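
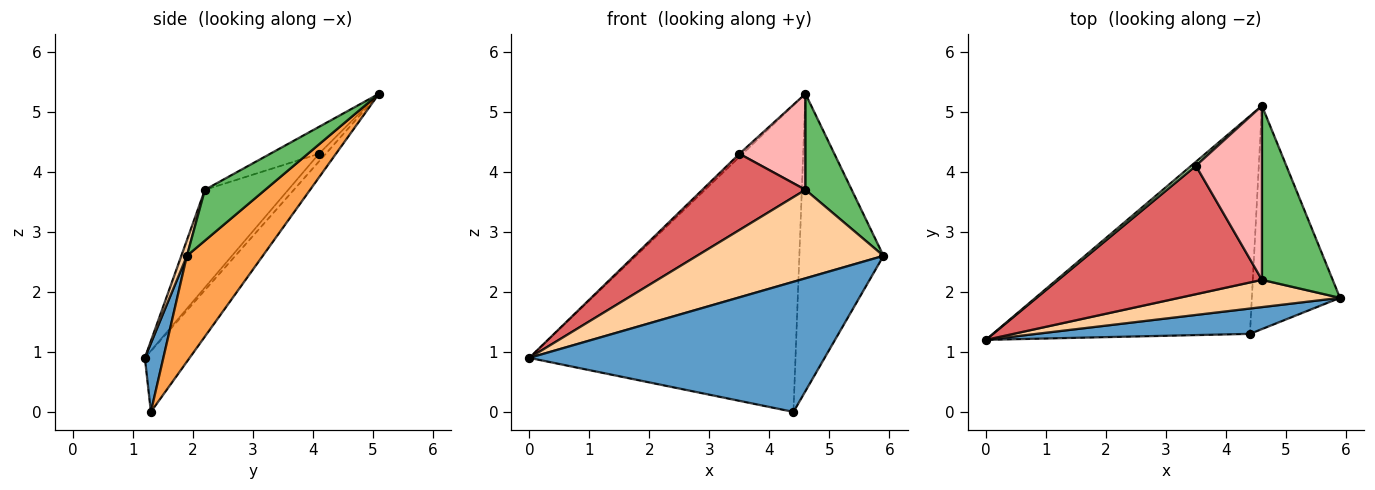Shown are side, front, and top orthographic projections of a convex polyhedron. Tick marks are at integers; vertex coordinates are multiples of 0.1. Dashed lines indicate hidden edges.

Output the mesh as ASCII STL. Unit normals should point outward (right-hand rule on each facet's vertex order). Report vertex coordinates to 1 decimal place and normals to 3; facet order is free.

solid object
 facet normal 0.061 -0.980 0.191
  outer loop
   vertex 4.4 1.3 0.0
   vertex 5.9 1.9 2.6
   vertex 0.0 1.2 0.9
  endloop
 endfacet
 facet normal -0.136 0.808 -0.574
  outer loop
   vertex 4.4 1.3 0.0
   vertex 0.0 1.2 0.9
   vertex 4.6 5.1 5.3
  endloop
 endfacet
 facet normal 0.585 0.649 -0.487
  outer loop
   vertex 4.4 1.3 0.0
   vertex 4.6 5.1 5.3
   vertex 5.9 1.9 2.6
  endloop
 endfacet
 facet normal 0.029 -0.955 0.294
  outer loop
   vertex 4.6 2.2 3.7
   vertex 0.0 1.2 0.9
   vertex 5.9 1.9 2.6
  endloop
 endfacet
 facet normal 0.533 -0.409 0.741
  outer loop
   vertex 4.6 2.2 3.7
   vertex 5.9 1.9 2.6
   vertex 4.6 5.1 5.3
  endloop
 endfacet
 facet normal -0.787 0.378 0.488
  outer loop
   vertex 3.5 4.1 4.3
   vertex 4.6 5.1 5.3
   vertex 0.0 1.2 0.9
  endloop
 endfacet
 facet normal -0.381 -0.472 0.795
  outer loop
   vertex 3.5 4.1 4.3
   vertex 0.0 1.2 0.9
   vertex 4.6 2.2 3.7
  endloop
 endfacet
 facet normal -0.336 -0.455 0.825
  outer loop
   vertex 3.5 4.1 4.3
   vertex 4.6 2.2 3.7
   vertex 4.6 5.1 5.3
  endloop
 endfacet
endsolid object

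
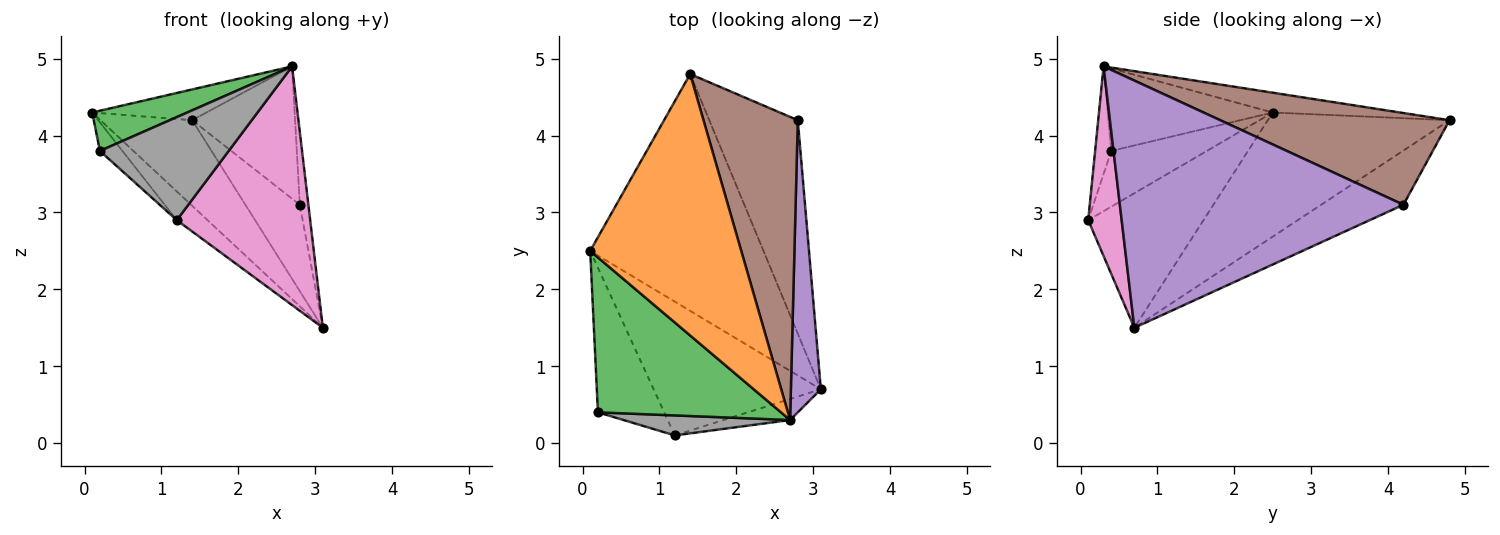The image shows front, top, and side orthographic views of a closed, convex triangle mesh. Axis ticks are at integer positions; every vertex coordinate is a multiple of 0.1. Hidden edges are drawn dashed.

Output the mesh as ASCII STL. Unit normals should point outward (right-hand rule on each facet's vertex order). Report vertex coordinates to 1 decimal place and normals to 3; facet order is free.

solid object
 facet normal -0.559 0.282 -0.780
  outer loop
   vertex 1.4 4.8 4.2
   vertex 3.1 0.7 1.5
   vertex 0.1 2.5 4.3
  endloop
 endfacet
 facet normal -0.129 0.116 0.985
  outer loop
   vertex 2.7 0.3 4.9
   vertex 1.4 4.8 4.2
   vertex 0.1 2.5 4.3
  endloop
 endfacet
 facet normal -0.400 -0.230 0.887
  outer loop
   vertex 0.2 0.4 3.8
   vertex 2.7 0.3 4.9
   vertex 0.1 2.5 4.3
  endloop
 endfacet
 facet normal -0.494 0.326 -0.806
  outer loop
   vertex 2.8 4.2 3.1
   vertex 3.1 0.7 1.5
   vertex 1.4 4.8 4.2
  endloop
 endfacet
 facet normal 0.992 0.030 0.120
  outer loop
   vertex 2.8 4.2 3.1
   vertex 2.7 0.3 4.9
   vertex 3.1 0.7 1.5
  endloop
 endfacet
 facet normal 0.665 0.299 0.684
  outer loop
   vertex 2.8 4.2 3.1
   vertex 1.4 4.8 4.2
   vertex 2.7 0.3 4.9
  endloop
 endfacet
 facet normal 0.242 -0.966 -0.085
  outer loop
   vertex 1.2 0.1 2.9
   vertex 3.1 0.7 1.5
   vertex 2.7 0.3 4.9
  endloop
 endfacet
 facet normal -0.122 -0.974 0.189
  outer loop
   vertex 1.2 0.1 2.9
   vertex 2.7 0.3 4.9
   vertex 0.2 0.4 3.8
  endloop
 endfacet
 facet normal -0.618 0.165 -0.768
  outer loop
   vertex 1.2 0.1 2.9
   vertex 0.1 2.5 4.3
   vertex 3.1 0.7 1.5
  endloop
 endfacet
 facet normal -0.636 0.150 -0.757
  outer loop
   vertex 1.2 0.1 2.9
   vertex 0.2 0.4 3.8
   vertex 0.1 2.5 4.3
  endloop
 endfacet
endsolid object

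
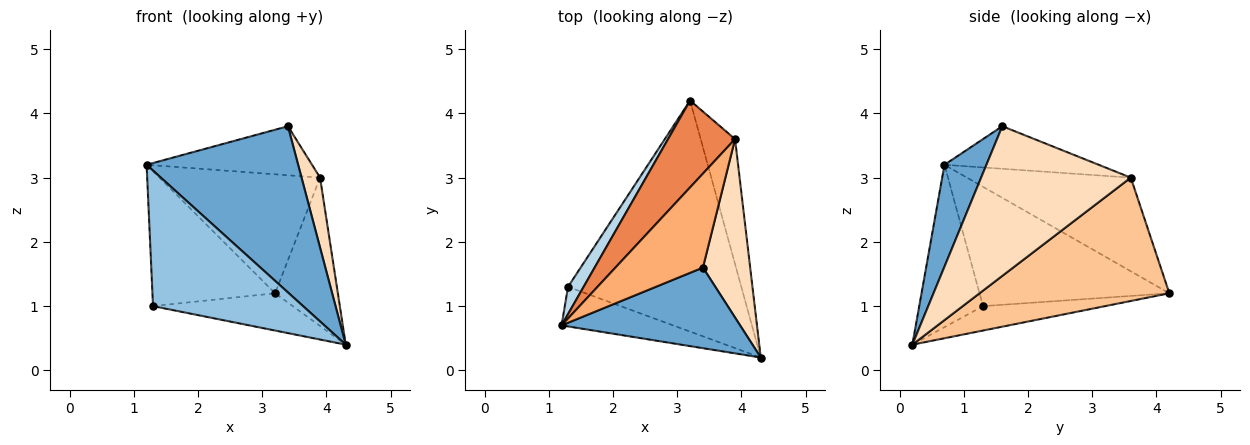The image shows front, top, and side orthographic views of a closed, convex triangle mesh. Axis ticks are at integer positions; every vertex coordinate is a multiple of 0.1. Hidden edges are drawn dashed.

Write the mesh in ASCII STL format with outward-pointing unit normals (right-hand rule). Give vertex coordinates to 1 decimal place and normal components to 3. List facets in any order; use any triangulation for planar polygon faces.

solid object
 facet normal 0.242 -0.873 0.423
  outer loop
   vertex 3.4 1.6 3.8
   vertex 1.2 0.7 3.2
   vertex 4.3 0.2 0.4
  endloop
 endfacet
 facet normal -0.378 -0.889 -0.260
  outer loop
   vertex 1.3 1.3 1.0
   vertex 4.3 0.2 0.4
   vertex 1.2 0.7 3.2
  endloop
 endfacet
 facet normal -0.835 0.539 0.109
  outer loop
   vertex 1.3 1.3 1.0
   vertex 1.2 0.7 3.2
   vertex 3.2 4.2 1.2
  endloop
 endfacet
 facet normal -0.138 0.158 -0.978
  outer loop
   vertex 1.3 1.3 1.0
   vertex 3.2 4.2 1.2
   vertex 4.3 0.2 0.4
  endloop
 endfacet
 facet normal -0.636 0.623 0.455
  outer loop
   vertex 3.9 3.6 3.0
   vertex 3.2 4.2 1.2
   vertex 1.2 0.7 3.2
  endloop
 endfacet
 facet normal -0.396 0.425 0.814
  outer loop
   vertex 3.9 3.6 3.0
   vertex 1.2 0.7 3.2
   vertex 3.4 1.6 3.8
  endloop
 endfacet
 facet normal 0.918 0.304 -0.256
  outer loop
   vertex 3.9 3.6 3.0
   vertex 4.3 0.2 0.4
   vertex 3.2 4.2 1.2
  endloop
 endfacet
 facet normal 0.947 -0.117 0.299
  outer loop
   vertex 3.9 3.6 3.0
   vertex 3.4 1.6 3.8
   vertex 4.3 0.2 0.4
  endloop
 endfacet
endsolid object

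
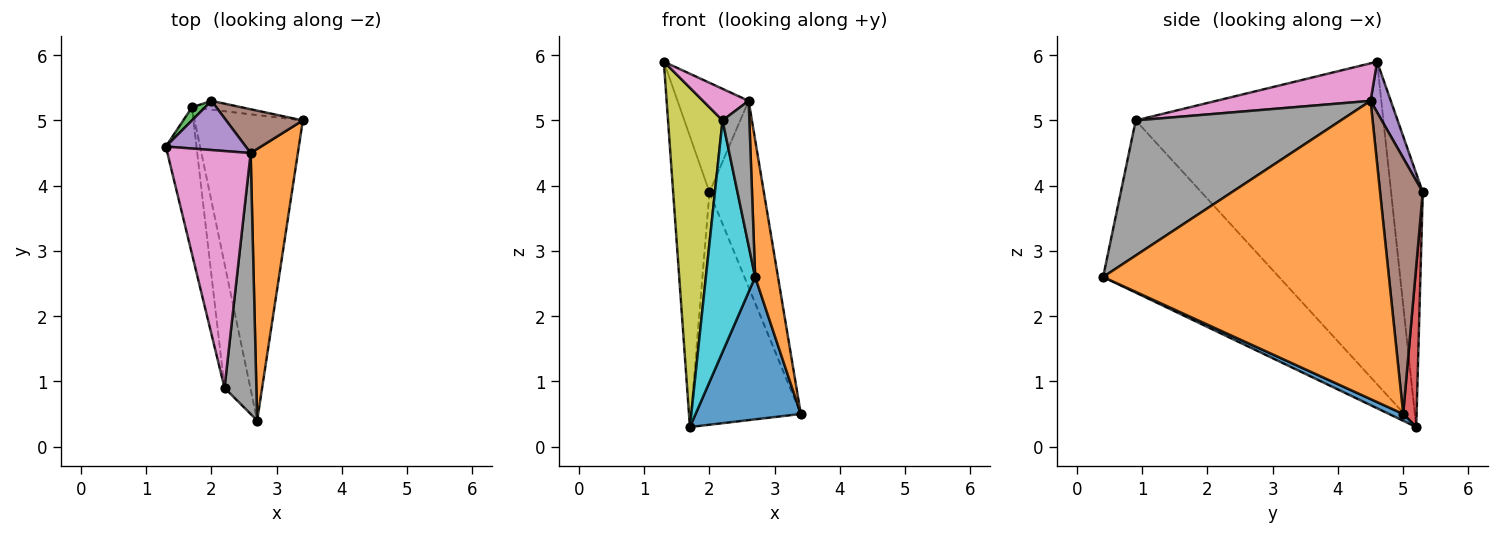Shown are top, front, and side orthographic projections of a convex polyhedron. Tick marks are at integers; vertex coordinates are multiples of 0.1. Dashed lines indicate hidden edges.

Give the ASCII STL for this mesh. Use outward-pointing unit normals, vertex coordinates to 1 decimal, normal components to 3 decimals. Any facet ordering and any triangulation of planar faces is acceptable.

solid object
 facet normal 0.057 -0.422 -0.905
  outer loop
   vertex 1.7 5.2 0.3
   vertex 3.4 5.0 0.5
   vertex 2.7 0.4 2.6
  endloop
 endfacet
 facet normal 0.985 -0.079 0.156
  outer loop
   vertex 2.6 4.5 5.3
   vertex 2.7 0.4 2.6
   vertex 3.4 5.0 0.5
  endloop
 endfacet
 facet normal -0.657 0.753 0.034
  outer loop
   vertex 2.0 5.3 3.9
   vertex 1.7 5.2 0.3
   vertex 1.3 4.6 5.9
  endloop
 endfacet
 facet normal 0.121 0.992 -0.038
  outer loop
   vertex 2.0 5.3 3.9
   vertex 3.4 5.0 0.5
   vertex 1.7 5.2 0.3
  endloop
 endfacet
 facet normal 0.251 0.883 0.397
  outer loop
   vertex 2.0 5.3 3.9
   vertex 1.3 4.6 5.9
   vertex 2.6 4.5 5.3
  endloop
 endfacet
 facet normal 0.607 0.773 0.182
  outer loop
   vertex 2.0 5.3 3.9
   vertex 2.6 4.5 5.3
   vertex 3.4 5.0 0.5
  endloop
 endfacet
 facet normal 0.408 -0.121 0.905
  outer loop
   vertex 2.2 0.9 5.0
   vertex 2.6 4.5 5.3
   vertex 1.3 4.6 5.9
  endloop
 endfacet
 facet normal 0.966 -0.126 0.227
  outer loop
   vertex 2.2 0.9 5.0
   vertex 2.7 0.4 2.6
   vertex 2.6 4.5 5.3
  endloop
 endfacet
 facet normal -0.972 -0.214 -0.092
  outer loop
   vertex 2.2 0.9 5.0
   vertex 1.3 4.6 5.9
   vertex 1.7 5.2 0.3
  endloop
 endfacet
 facet normal -0.953 -0.267 -0.143
  outer loop
   vertex 2.2 0.9 5.0
   vertex 1.7 5.2 0.3
   vertex 2.7 0.4 2.6
  endloop
 endfacet
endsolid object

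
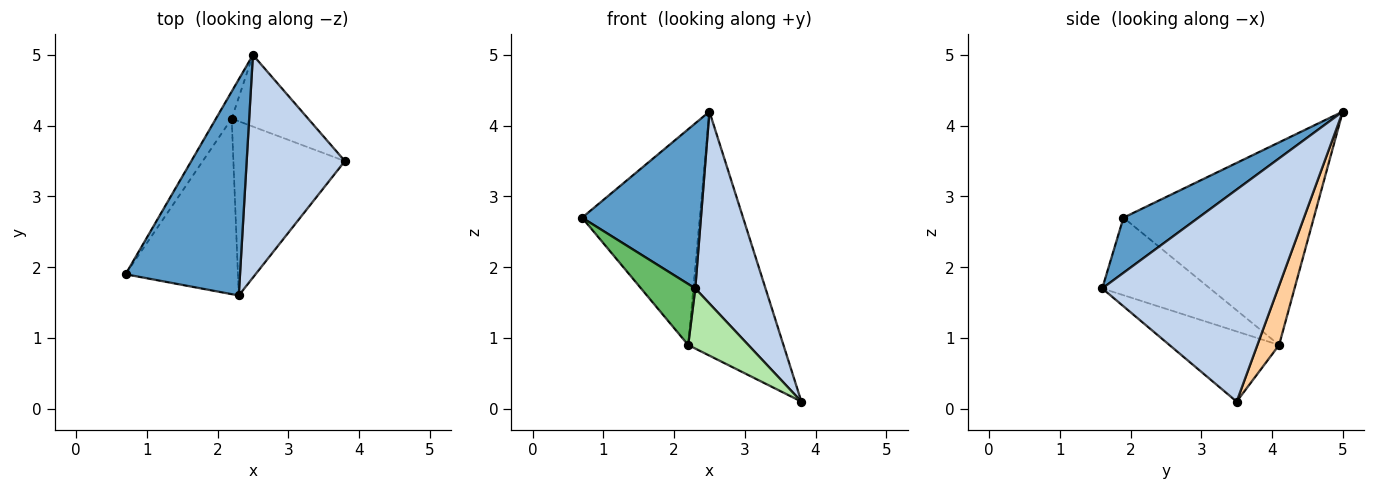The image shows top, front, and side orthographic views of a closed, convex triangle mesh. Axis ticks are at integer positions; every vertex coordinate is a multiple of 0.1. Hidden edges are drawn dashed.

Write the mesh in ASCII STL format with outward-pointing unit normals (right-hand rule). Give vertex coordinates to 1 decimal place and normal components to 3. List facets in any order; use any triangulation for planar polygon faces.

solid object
 facet normal 0.358 -0.567 0.742
  outer loop
   vertex 2.3 1.6 1.7
   vertex 2.5 5.0 4.2
   vertex 0.7 1.9 2.7
  endloop
 endfacet
 facet normal 0.853 -0.341 0.395
  outer loop
   vertex 2.3 1.6 1.7
   vertex 3.8 3.5 0.1
   vertex 2.5 5.0 4.2
  endloop
 endfacet
 facet normal -0.849 0.525 -0.066
  outer loop
   vertex 2.2 4.1 0.9
   vertex 0.7 1.9 2.7
   vertex 2.5 5.0 4.2
  endloop
 endfacet
 facet normal 0.214 0.937 -0.275
  outer loop
   vertex 2.2 4.1 0.9
   vertex 2.5 5.0 4.2
   vertex 3.8 3.5 0.1
  endloop
 endfacet
 facet normal -0.546 -0.275 -0.791
  outer loop
   vertex 2.2 4.1 0.9
   vertex 2.3 1.6 1.7
   vertex 0.7 1.9 2.7
  endloop
 endfacet
 facet normal -0.511 -0.280 -0.812
  outer loop
   vertex 2.2 4.1 0.9
   vertex 3.8 3.5 0.1
   vertex 2.3 1.6 1.7
  endloop
 endfacet
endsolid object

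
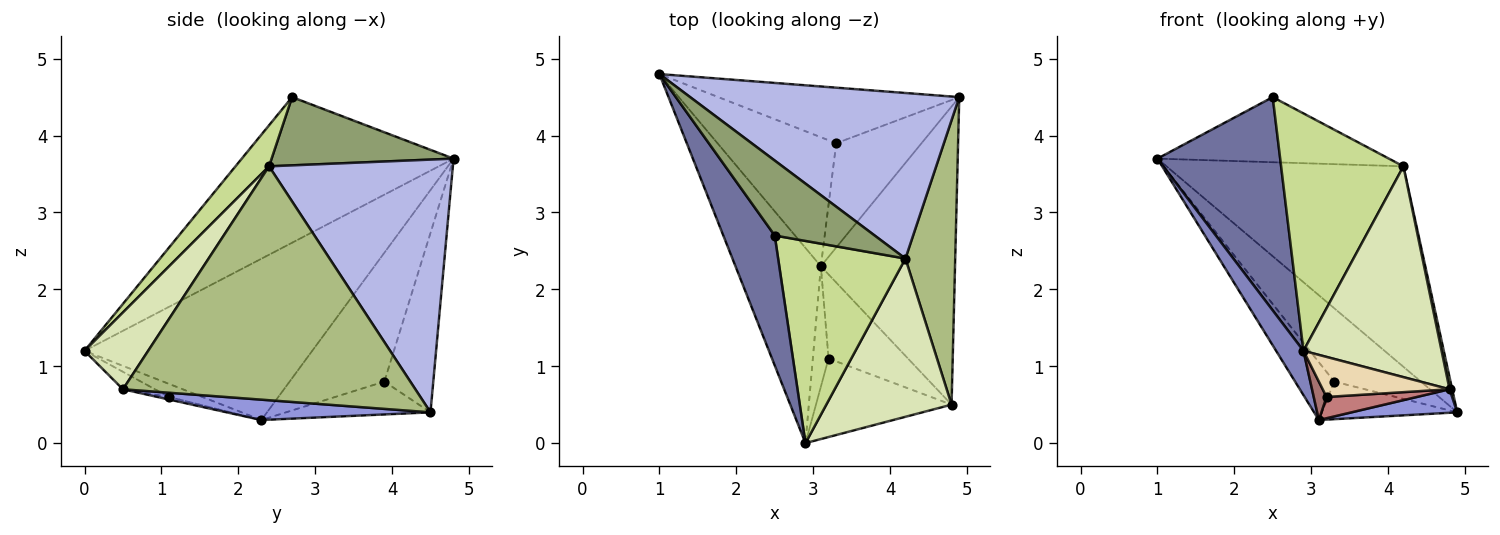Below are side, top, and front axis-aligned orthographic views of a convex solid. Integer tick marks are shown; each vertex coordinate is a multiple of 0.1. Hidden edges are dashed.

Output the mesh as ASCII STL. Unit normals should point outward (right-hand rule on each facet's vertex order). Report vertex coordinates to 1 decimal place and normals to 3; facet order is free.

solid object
 facet normal -0.827 -0.480 0.292
  outer loop
   vertex 2.5 2.7 4.5
   vertex 1.0 4.8 3.7
   vertex 2.9 0.0 1.2
  endloop
 endfacet
 facet normal -0.879 -0.106 -0.465
  outer loop
   vertex 3.1 2.3 0.3
   vertex 2.9 0.0 1.2
   vertex 1.0 4.8 3.7
  endloop
 endfacet
 facet normal 0.150 -0.078 -0.986
  outer loop
   vertex 3.1 2.3 0.3
   vertex 4.9 4.5 0.4
   vertex 4.8 0.5 0.7
  endloop
 endfacet
 facet normal 0.513 0.662 0.547
  outer loop
   vertex 4.2 2.4 3.6
   vertex 4.9 4.5 0.4
   vertex 1.0 4.8 3.7
  endloop
 endfacet
 facet normal 0.458 0.583 0.671
  outer loop
   vertex 4.2 2.4 3.6
   vertex 1.0 4.8 3.7
   vertex 2.5 2.7 4.5
  endloop
 endfacet
 facet normal 0.978 -0.009 0.208
  outer loop
   vertex 4.2 2.4 3.6
   vertex 4.8 0.5 0.7
   vertex 4.9 4.5 0.4
  endloop
 endfacet
 facet normal 0.204 -0.745 0.635
  outer loop
   vertex 4.2 2.4 3.6
   vertex 2.5 2.7 4.5
   vertex 2.9 0.0 1.2
  endloop
 endfacet
 facet normal 0.346 -0.750 0.563
  outer loop
   vertex 4.2 2.4 3.6
   vertex 2.9 0.0 1.2
   vertex 4.8 0.5 0.7
  endloop
 endfacet
 facet normal -0.410 0.727 -0.551
  outer loop
   vertex 3.3 3.9 0.8
   vertex 1.0 4.8 3.7
   vertex 4.9 4.5 0.4
  endloop
 endfacet
 facet normal -0.704 0.291 -0.648
  outer loop
   vertex 3.3 3.9 0.8
   vertex 3.1 2.3 0.3
   vertex 1.0 4.8 3.7
  endloop
 endfacet
 facet normal -0.341 0.319 -0.884
  outer loop
   vertex 3.3 3.9 0.8
   vertex 4.9 4.5 0.4
   vertex 3.1 2.3 0.3
  endloop
 endfacet
 facet normal -0.114 -0.452 -0.885
  outer loop
   vertex 3.2 1.1 0.6
   vertex 4.8 0.5 0.7
   vertex 2.9 0.0 1.2
  endloop
 endfacet
 facet normal -0.620 -0.239 -0.747
  outer loop
   vertex 3.2 1.1 0.6
   vertex 2.9 0.0 1.2
   vertex 3.1 2.3 0.3
  endloop
 endfacet
 facet normal -0.031 -0.245 -0.969
  outer loop
   vertex 3.2 1.1 0.6
   vertex 3.1 2.3 0.3
   vertex 4.8 0.5 0.7
  endloop
 endfacet
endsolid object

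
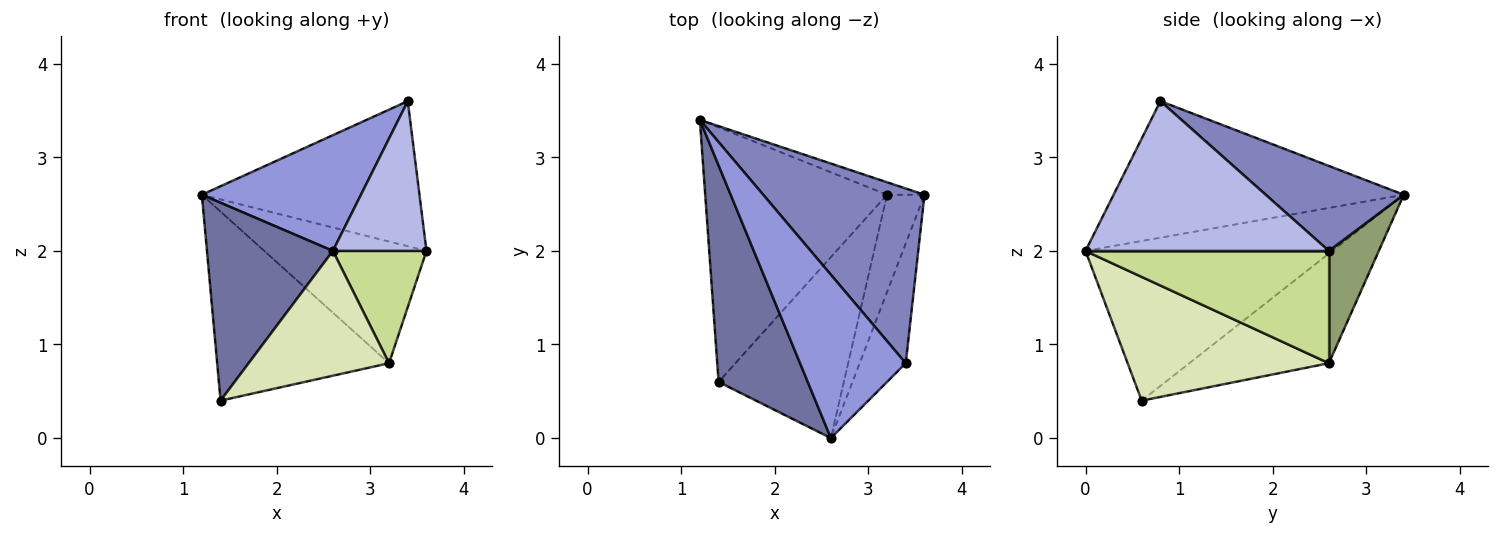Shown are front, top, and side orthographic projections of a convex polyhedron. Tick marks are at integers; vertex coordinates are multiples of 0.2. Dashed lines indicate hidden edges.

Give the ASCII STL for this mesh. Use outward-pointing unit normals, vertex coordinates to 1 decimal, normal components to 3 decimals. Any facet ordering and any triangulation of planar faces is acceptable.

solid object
 facet normal -0.797 -0.407 0.445
  outer loop
   vertex 1.4 0.6 0.4
   vertex 2.6 0.0 2.0
   vertex 1.2 3.4 2.6
  endloop
 endfacet
 facet normal 0.376 0.592 0.713
  outer loop
   vertex 3.4 0.8 3.6
   vertex 3.6 2.6 2.0
   vertex 1.2 3.4 2.6
  endloop
 endfacet
 facet normal -0.725 -0.398 0.562
  outer loop
   vertex 3.4 0.8 3.6
   vertex 1.2 3.4 2.6
   vertex 2.6 0.0 2.0
  endloop
 endfacet
 facet normal 0.897 -0.345 -0.276
  outer loop
   vertex 3.4 0.8 3.6
   vertex 2.6 0.0 2.0
   vertex 3.6 2.6 2.0
  endloop
 endfacet
 facet normal 0.293 0.951 -0.098
  outer loop
   vertex 3.2 2.6 0.8
   vertex 1.2 3.4 2.6
   vertex 3.6 2.6 2.0
  endloop
 endfacet
 facet normal -0.436 0.537 -0.723
  outer loop
   vertex 3.2 2.6 0.8
   vertex 1.4 0.6 0.4
   vertex 1.2 3.4 2.6
  endloop
 endfacet
 facet normal 0.891 -0.343 -0.297
  outer loop
   vertex 3.2 2.6 0.8
   vertex 3.6 2.6 2.0
   vertex 2.6 0.0 2.0
  endloop
 endfacet
 facet normal 0.631 -0.440 -0.639
  outer loop
   vertex 3.2 2.6 0.8
   vertex 2.6 0.0 2.0
   vertex 1.4 0.6 0.4
  endloop
 endfacet
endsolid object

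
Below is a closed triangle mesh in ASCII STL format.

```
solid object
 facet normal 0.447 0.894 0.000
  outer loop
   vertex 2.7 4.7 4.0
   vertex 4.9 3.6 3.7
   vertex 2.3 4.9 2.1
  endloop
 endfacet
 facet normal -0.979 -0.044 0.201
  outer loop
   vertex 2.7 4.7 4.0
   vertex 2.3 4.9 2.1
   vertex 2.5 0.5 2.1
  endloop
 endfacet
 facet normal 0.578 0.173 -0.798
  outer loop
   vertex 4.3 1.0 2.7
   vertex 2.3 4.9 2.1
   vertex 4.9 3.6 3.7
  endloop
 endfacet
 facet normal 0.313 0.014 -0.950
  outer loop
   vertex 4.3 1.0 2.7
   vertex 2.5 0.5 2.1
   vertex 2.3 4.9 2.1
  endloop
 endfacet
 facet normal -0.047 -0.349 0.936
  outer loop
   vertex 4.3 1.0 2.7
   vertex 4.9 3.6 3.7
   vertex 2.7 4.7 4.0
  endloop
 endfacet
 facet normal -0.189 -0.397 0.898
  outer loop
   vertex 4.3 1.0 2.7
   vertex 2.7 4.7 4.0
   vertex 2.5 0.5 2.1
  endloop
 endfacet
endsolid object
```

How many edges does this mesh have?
9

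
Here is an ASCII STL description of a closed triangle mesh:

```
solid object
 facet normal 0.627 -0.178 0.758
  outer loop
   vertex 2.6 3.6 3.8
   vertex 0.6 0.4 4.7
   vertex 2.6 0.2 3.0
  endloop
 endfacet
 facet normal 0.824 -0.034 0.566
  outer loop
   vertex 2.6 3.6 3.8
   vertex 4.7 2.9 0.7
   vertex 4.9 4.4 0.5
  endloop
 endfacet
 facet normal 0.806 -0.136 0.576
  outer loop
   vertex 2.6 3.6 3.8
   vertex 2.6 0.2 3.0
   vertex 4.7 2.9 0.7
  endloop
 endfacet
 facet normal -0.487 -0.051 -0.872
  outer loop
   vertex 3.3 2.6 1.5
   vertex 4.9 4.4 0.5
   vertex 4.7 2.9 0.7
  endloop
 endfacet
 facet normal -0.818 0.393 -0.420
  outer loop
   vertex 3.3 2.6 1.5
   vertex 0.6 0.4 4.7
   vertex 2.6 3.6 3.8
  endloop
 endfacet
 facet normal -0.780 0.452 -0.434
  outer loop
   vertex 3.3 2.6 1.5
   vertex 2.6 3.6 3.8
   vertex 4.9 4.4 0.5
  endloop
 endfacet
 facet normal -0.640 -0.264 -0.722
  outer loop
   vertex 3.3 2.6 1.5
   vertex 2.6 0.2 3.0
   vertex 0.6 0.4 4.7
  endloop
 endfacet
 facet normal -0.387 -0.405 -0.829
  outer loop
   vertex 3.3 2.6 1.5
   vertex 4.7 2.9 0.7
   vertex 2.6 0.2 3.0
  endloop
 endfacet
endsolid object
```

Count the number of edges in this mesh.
12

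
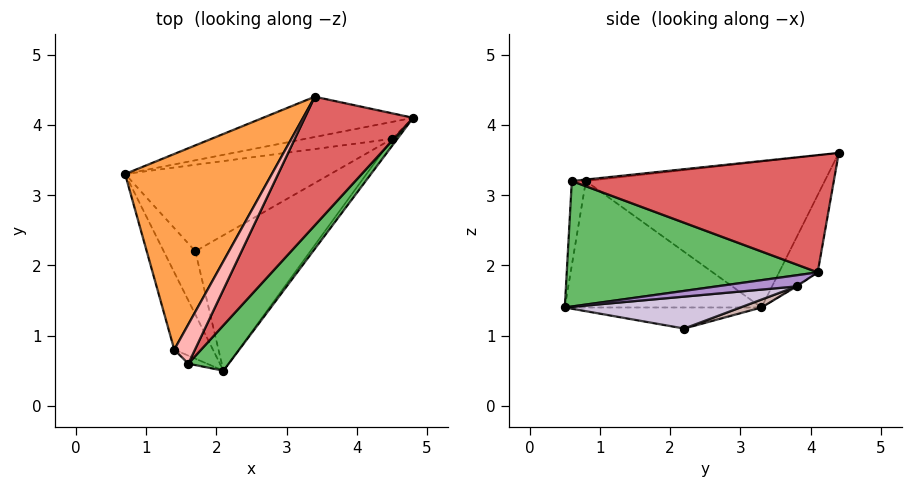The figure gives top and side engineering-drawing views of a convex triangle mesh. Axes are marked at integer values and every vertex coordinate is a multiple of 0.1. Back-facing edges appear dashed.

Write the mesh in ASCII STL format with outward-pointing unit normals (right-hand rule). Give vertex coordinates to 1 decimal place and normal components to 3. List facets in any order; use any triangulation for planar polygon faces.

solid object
 facet normal -0.149 0.945 -0.290
  outer loop
   vertex 3.4 4.4 3.6
   vertex 4.8 4.1 1.9
   vertex 0.7 3.3 1.4
  endloop
 endfacet
 facet normal -0.863 -0.431 -0.264
  outer loop
   vertex 1.4 0.8 3.2
   vertex 0.7 3.3 1.4
   vertex 2.1 0.5 1.4
  endloop
 endfacet
 facet normal -0.673 0.299 0.677
  outer loop
   vertex 1.4 0.8 3.2
   vertex 3.4 4.4 3.6
   vertex 0.7 3.3 1.4
  endloop
 endfacet
 facet normal -0.535 -0.267 -0.802
  outer loop
   vertex 1.7 2.2 1.1
   vertex 2.1 0.5 1.4
   vertex 0.7 3.3 1.4
  endloop
 endfacet
 facet normal 0.759 -0.603 0.244
  outer loop
   vertex 1.6 0.6 3.2
   vertex 2.1 0.5 1.4
   vertex 4.8 4.1 1.9
  endloop
 endfacet
 facet normal -0.699 -0.699 -0.155
  outer loop
   vertex 1.6 0.6 3.2
   vertex 1.4 0.8 3.2
   vertex 2.1 0.5 1.4
  endloop
 endfacet
 facet normal 0.677 -0.387 0.626
  outer loop
   vertex 1.6 0.6 3.2
   vertex 4.8 4.1 1.9
   vertex 3.4 4.4 3.6
  endloop
 endfacet
 facet normal -0.071 -0.071 0.995
  outer loop
   vertex 1.6 0.6 3.2
   vertex 3.4 4.4 3.6
   vertex 1.4 0.8 3.2
  endloop
 endfacet
 facet normal 0.769 -0.526 -0.364
  outer loop
   vertex 4.5 3.8 1.7
   vertex 4.8 4.1 1.9
   vertex 2.1 0.5 1.4
  endloop
 endfacet
 facet normal 0.266 -0.106 -0.958
  outer loop
   vertex 4.5 3.8 1.7
   vertex 2.1 0.5 1.4
   vertex 1.7 2.2 1.1
  endloop
 endfacet
 facet normal -0.008 0.560 -0.828
  outer loop
   vertex 4.5 3.8 1.7
   vertex 0.7 3.3 1.4
   vertex 4.8 4.1 1.9
  endloop
 endfacet
 facet normal 0.037 0.294 -0.955
  outer loop
   vertex 4.5 3.8 1.7
   vertex 1.7 2.2 1.1
   vertex 0.7 3.3 1.4
  endloop
 endfacet
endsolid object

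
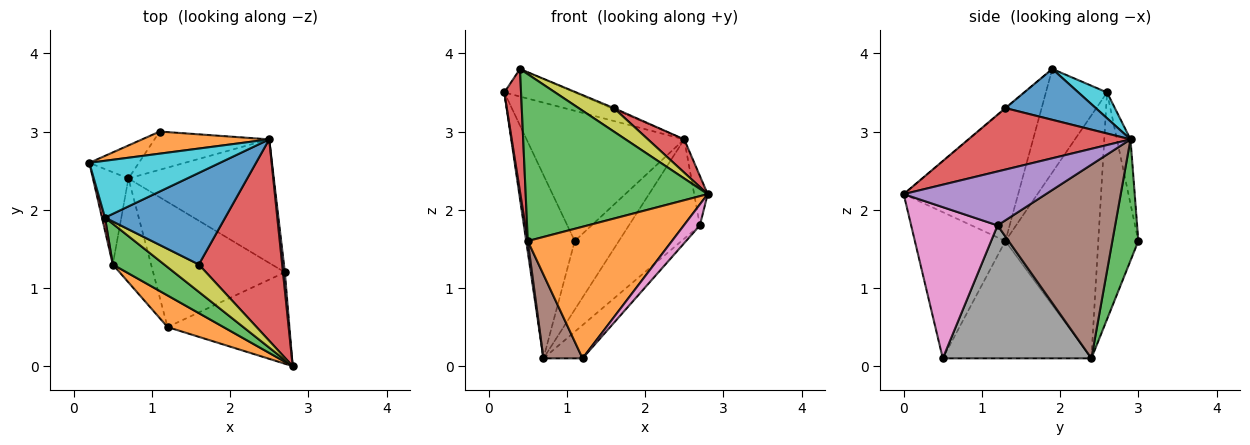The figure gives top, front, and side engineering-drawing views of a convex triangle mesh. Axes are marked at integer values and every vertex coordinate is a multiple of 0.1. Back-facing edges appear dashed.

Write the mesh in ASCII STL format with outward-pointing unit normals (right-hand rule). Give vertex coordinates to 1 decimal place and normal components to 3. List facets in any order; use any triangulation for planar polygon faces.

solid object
 facet normal -0.630 0.764 -0.138
  outer loop
   vertex 0.7 2.4 0.1
   vertex 0.2 2.6 3.5
   vertex 1.1 3.0 1.6
  endloop
 endfacet
 facet normal -0.085 0.982 0.167
  outer loop
   vertex 2.5 2.9 2.9
   vertex 1.1 3.0 1.6
   vertex 0.2 2.6 3.5
  endloop
 endfacet
 facet normal 0.457 0.777 -0.433
  outer loop
   vertex 2.5 2.9 2.9
   vertex 0.7 2.4 0.1
   vertex 1.1 3.0 1.6
  endloop
 endfacet
 facet normal 0.589 -0.132 0.798
  outer loop
   vertex 1.6 1.3 3.3
   vertex 2.8 0.0 2.2
   vertex 2.5 2.9 2.9
  endloop
 endfacet
 facet normal 0.995 0.095 0.035
  outer loop
   vertex 2.7 1.2 1.8
   vertex 2.5 2.9 2.9
   vertex 2.8 0.0 2.2
  endloop
 endfacet
 facet normal 0.720 0.435 -0.541
  outer loop
   vertex 2.7 1.2 1.8
   vertex 0.7 2.4 0.1
   vertex 2.5 2.9 2.9
  endloop
 endfacet
 facet normal 0.771 -0.143 -0.621
  outer loop
   vertex 2.7 1.2 1.8
   vertex 2.8 0.0 2.2
   vertex 1.2 0.5 0.1
  endloop
 endfacet
 facet normal 0.698 0.184 -0.692
  outer loop
   vertex 2.7 1.2 1.8
   vertex 1.2 0.5 0.1
   vertex 0.7 2.4 0.1
  endloop
 endfacet
 facet normal -0.009 -0.651 0.759
  outer loop
   vertex 0.4 1.9 3.8
   vertex 2.8 0.0 2.2
   vertex 1.6 1.3 3.3
  endloop
 endfacet
 facet normal 0.175 0.430 0.886
  outer loop
   vertex 0.4 1.9 3.8
   vertex 2.5 2.9 2.9
   vertex 0.2 2.6 3.5
  endloop
 endfacet
 facet normal 0.389 0.011 0.921
  outer loop
   vertex 0.4 1.9 3.8
   vertex 1.6 1.3 3.3
   vertex 2.5 2.9 2.9
  endloop
 endfacet
 facet normal -0.521 -0.830 0.199
  outer loop
   vertex 0.5 1.3 1.6
   vertex 1.2 0.5 0.1
   vertex 2.8 0.0 2.2
  endloop
 endfacet
 facet normal -0.521 -0.829 0.202
  outer loop
   vertex 0.5 1.3 1.6
   vertex 2.8 0.0 2.2
   vertex 0.4 1.9 3.8
  endloop
 endfacet
 facet normal -0.964 -0.263 0.028
  outer loop
   vertex 0.5 1.3 1.6
   vertex 0.4 1.9 3.8
   vertex 0.2 2.6 3.5
  endloop
 endfacet
 facet normal -0.989 -0.017 -0.144
  outer loop
   vertex 0.5 1.3 1.6
   vertex 0.2 2.6 3.5
   vertex 0.7 2.4 0.1
  endloop
 endfacet
 facet normal -0.922 -0.243 -0.301
  outer loop
   vertex 0.5 1.3 1.6
   vertex 0.7 2.4 0.1
   vertex 1.2 0.5 0.1
  endloop
 endfacet
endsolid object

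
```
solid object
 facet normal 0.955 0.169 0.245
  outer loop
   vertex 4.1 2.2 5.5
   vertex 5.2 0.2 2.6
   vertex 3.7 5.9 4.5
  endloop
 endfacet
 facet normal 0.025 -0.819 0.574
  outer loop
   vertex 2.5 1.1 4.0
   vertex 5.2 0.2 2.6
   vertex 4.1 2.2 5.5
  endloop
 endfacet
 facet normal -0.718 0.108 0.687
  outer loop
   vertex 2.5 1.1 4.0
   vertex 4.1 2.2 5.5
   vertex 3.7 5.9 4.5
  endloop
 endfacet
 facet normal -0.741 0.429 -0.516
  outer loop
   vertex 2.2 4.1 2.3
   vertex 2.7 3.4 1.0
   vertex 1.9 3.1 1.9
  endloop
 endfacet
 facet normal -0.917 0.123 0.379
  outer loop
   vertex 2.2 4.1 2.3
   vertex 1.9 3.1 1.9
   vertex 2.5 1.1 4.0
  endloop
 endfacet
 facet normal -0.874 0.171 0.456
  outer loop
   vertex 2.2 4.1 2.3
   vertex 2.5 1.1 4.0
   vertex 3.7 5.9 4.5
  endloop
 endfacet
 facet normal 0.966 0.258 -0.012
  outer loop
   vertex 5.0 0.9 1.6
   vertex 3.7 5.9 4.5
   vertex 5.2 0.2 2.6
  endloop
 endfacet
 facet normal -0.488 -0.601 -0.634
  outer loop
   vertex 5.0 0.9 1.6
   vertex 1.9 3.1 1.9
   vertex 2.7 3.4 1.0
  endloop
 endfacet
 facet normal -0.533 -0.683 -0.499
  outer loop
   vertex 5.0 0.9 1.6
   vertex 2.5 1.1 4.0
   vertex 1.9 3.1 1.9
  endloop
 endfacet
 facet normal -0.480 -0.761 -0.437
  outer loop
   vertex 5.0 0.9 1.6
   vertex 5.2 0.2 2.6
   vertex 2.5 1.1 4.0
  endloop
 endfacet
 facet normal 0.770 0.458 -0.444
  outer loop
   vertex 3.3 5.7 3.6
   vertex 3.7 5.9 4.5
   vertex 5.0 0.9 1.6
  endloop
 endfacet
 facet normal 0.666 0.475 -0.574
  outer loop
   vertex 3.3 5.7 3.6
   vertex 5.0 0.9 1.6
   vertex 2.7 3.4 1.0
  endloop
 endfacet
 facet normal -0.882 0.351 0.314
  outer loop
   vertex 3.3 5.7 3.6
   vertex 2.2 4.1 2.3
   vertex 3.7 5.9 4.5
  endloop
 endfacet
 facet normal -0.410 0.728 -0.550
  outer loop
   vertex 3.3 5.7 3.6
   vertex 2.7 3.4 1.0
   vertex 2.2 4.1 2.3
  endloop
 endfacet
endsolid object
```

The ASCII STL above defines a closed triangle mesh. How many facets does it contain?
14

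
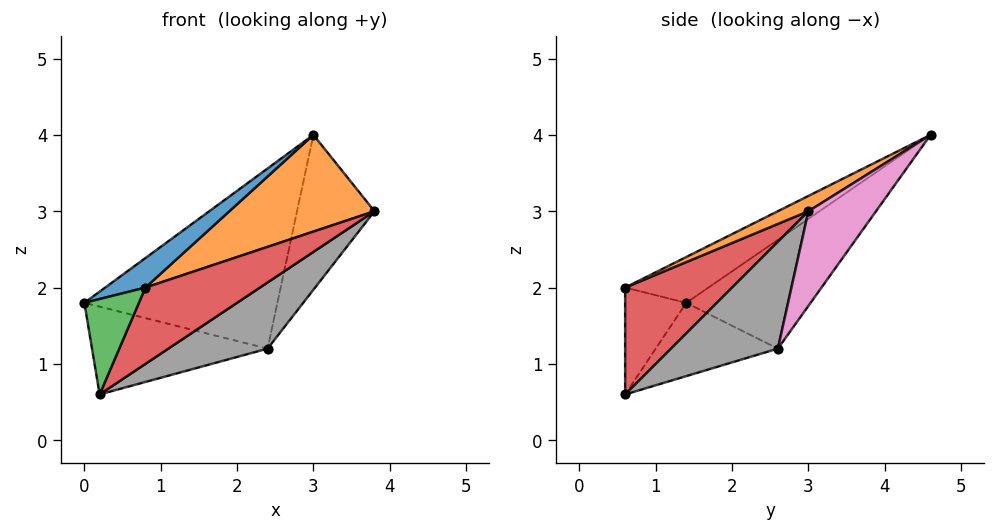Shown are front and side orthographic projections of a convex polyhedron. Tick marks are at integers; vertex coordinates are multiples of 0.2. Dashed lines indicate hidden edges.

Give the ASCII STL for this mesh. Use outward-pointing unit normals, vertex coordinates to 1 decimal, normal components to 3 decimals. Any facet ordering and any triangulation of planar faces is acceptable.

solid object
 facet normal -0.426 -0.206 0.881
  outer loop
   vertex 0.8 0.6 2.0
   vertex 3.0 4.6 4.0
   vertex 0.0 1.4 1.8
  endloop
 endfacet
 facet normal 0.103 -0.490 0.866
  outer loop
   vertex 0.8 0.6 2.0
   vertex 3.8 3.0 3.0
   vertex 3.0 4.6 4.0
  endloop
 endfacet
 facet normal -0.711 -0.634 0.305
  outer loop
   vertex 0.8 0.6 2.0
   vertex 0.0 1.4 1.8
   vertex 0.2 0.6 0.6
  endloop
 endfacet
 facet normal 0.655 -0.702 -0.281
  outer loop
   vertex 0.8 0.6 2.0
   vertex 0.2 0.6 0.6
   vertex 3.8 3.0 3.0
  endloop
 endfacet
 facet normal -0.487 0.757 -0.436
  outer loop
   vertex 2.4 2.6 1.2
   vertex 0.0 1.4 1.8
   vertex 3.0 4.6 4.0
  endloop
 endfacet
 facet normal -0.480 0.691 -0.541
  outer loop
   vertex 2.4 2.6 1.2
   vertex 0.2 0.6 0.6
   vertex 0.0 1.4 1.8
  endloop
 endfacet
 facet normal 0.544 0.623 -0.562
  outer loop
   vertex 2.4 2.6 1.2
   vertex 3.0 4.6 4.0
   vertex 3.8 3.0 3.0
  endloop
 endfacet
 facet normal 0.676 -0.628 -0.386
  outer loop
   vertex 2.4 2.6 1.2
   vertex 3.8 3.0 3.0
   vertex 0.2 0.6 0.6
  endloop
 endfacet
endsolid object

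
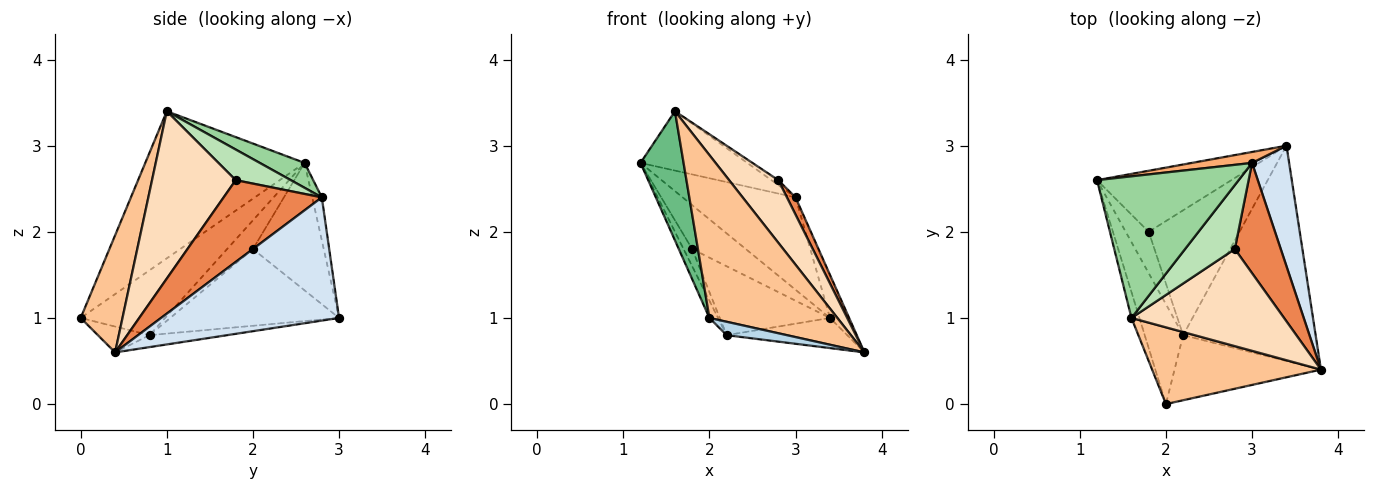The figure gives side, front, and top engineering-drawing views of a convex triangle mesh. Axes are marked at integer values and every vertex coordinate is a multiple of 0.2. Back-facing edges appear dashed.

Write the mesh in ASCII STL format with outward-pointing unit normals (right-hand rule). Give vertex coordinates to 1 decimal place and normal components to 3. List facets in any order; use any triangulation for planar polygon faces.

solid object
 facet normal -0.857 0.087 -0.507
  outer loop
   vertex 2.2 0.8 0.8
   vertex 2.0 0.0 1.0
   vertex 1.2 2.6 2.8
  endloop
 endfacet
 facet normal -0.089 0.138 -0.986
  outer loop
   vertex 2.2 0.8 0.8
   vertex 3.4 3.0 1.0
   vertex 3.8 0.4 0.6
  endloop
 endfacet
 facet normal -0.170 -0.199 -0.965
  outer loop
   vertex 2.2 0.8 0.8
   vertex 3.8 0.4 0.6
   vertex 2.0 0.0 1.0
  endloop
 endfacet
 facet normal 0.953 0.102 0.287
  outer loop
   vertex 3.0 2.8 2.4
   vertex 3.8 0.4 0.6
   vertex 3.4 3.0 1.0
  endloop
 endfacet
 facet normal 0.869 -0.076 0.488
  outer loop
   vertex 3.0 2.8 2.4
   vertex 2.8 1.8 2.6
   vertex 3.8 0.4 0.6
  endloop
 endfacet
 facet normal -0.084 0.990 0.117
  outer loop
   vertex 3.0 2.8 2.4
   vertex 3.4 3.0 1.0
   vertex 1.2 2.6 2.8
  endloop
 endfacet
 facet normal 0.284 -0.867 0.409
  outer loop
   vertex 1.6 1.0 3.4
   vertex 2.0 0.0 1.0
   vertex 3.8 0.4 0.6
  endloop
 endfacet
 facet normal 0.678 -0.399 0.618
  outer loop
   vertex 1.6 1.0 3.4
   vertex 3.8 0.4 0.6
   vertex 2.8 1.8 2.6
  endloop
 endfacet
 facet normal -0.964 -0.261 -0.052
  outer loop
   vertex 1.6 1.0 3.4
   vertex 1.2 2.6 2.8
   vertex 2.0 0.0 1.0
  endloop
 endfacet
 facet normal 0.160 0.381 0.910
  outer loop
   vertex 1.6 1.0 3.4
   vertex 3.0 2.8 2.4
   vertex 1.2 2.6 2.8
  endloop
 endfacet
 facet normal 0.523 0.065 0.850
  outer loop
   vertex 1.6 1.0 3.4
   vertex 2.8 1.8 2.6
   vertex 3.0 2.8 2.4
  endloop
 endfacet
 facet normal -0.610 0.462 -0.643
  outer loop
   vertex 1.8 2.0 1.8
   vertex 1.2 2.6 2.8
   vertex 3.4 3.0 1.0
  endloop
 endfacet
 facet normal -0.756 0.252 -0.605
  outer loop
   vertex 1.8 2.0 1.8
   vertex 2.2 0.8 0.8
   vertex 1.2 2.6 2.8
  endloop
 endfacet
 facet normal -0.595 0.388 -0.704
  outer loop
   vertex 1.8 2.0 1.8
   vertex 3.4 3.0 1.0
   vertex 2.2 0.8 0.8
  endloop
 endfacet
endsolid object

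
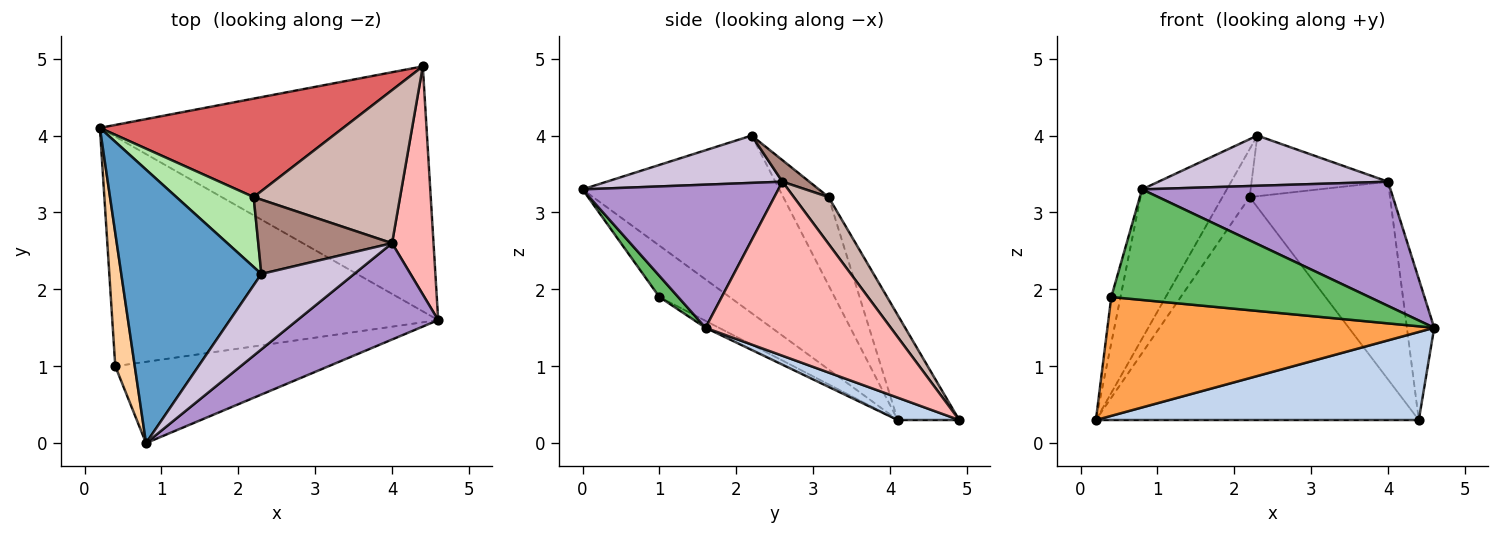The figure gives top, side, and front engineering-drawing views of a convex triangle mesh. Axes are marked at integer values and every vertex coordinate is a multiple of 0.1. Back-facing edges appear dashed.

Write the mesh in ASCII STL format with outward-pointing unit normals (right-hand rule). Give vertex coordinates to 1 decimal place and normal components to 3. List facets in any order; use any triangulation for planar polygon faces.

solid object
 facet normal -0.744 0.320 0.587
  outer loop
   vertex 2.3 2.2 4.0
   vertex 0.2 4.1 0.3
   vertex 0.8 0.0 3.3
  endloop
 endfacet
 facet normal 0.064 -0.338 -0.939
  outer loop
   vertex 4.4 4.9 0.3
   vertex 4.6 1.6 1.5
   vertex 0.2 4.1 0.3
  endloop
 endfacet
 facet normal -0.019 -0.460 -0.888
  outer loop
   vertex 0.4 1.0 1.9
   vertex 0.2 4.1 0.3
   vertex 4.6 1.6 1.5
  endloop
 endfacet
 facet normal -0.928 0.122 0.352
  outer loop
   vertex 0.4 1.0 1.9
   vertex 0.8 0.0 3.3
   vertex 0.2 4.1 0.3
  endloop
 endfacet
 facet normal 0.059 -0.804 -0.591
  outer loop
   vertex 0.4 1.0 1.9
   vertex 4.6 1.6 1.5
   vertex 0.8 0.0 3.3
  endloop
 endfacet
 facet normal -0.685 0.412 0.601
  outer loop
   vertex 2.2 3.2 3.2
   vertex 0.2 4.1 0.3
   vertex 2.3 2.2 4.0
  endloop
 endfacet
 facet normal -0.172 0.901 0.398
  outer loop
   vertex 2.2 3.2 3.2
   vertex 4.4 4.9 0.3
   vertex 0.2 4.1 0.3
  endloop
 endfacet
 facet normal 0.963 0.142 0.229
  outer loop
   vertex 4.0 2.6 3.4
   vertex 4.6 1.6 1.5
   vertex 4.4 4.9 0.3
  endloop
 endfacet
 facet normal 0.529 -0.671 0.520
  outer loop
   vertex 4.0 2.6 3.4
   vertex 0.8 0.0 3.3
   vertex 4.6 1.6 1.5
  endloop
 endfacet
 facet normal 0.391 -0.510 0.766
  outer loop
   vertex 4.0 2.6 3.4
   vertex 2.3 2.2 4.0
   vertex 0.8 0.0 3.3
  endloop
 endfacet
 facet normal 0.124 0.627 0.769
  outer loop
   vertex 4.0 2.6 3.4
   vertex 2.2 3.2 3.2
   vertex 2.3 2.2 4.0
  endloop
 endfacet
 facet normal 0.192 0.776 0.601
  outer loop
   vertex 4.0 2.6 3.4
   vertex 4.4 4.9 0.3
   vertex 2.2 3.2 3.2
  endloop
 endfacet
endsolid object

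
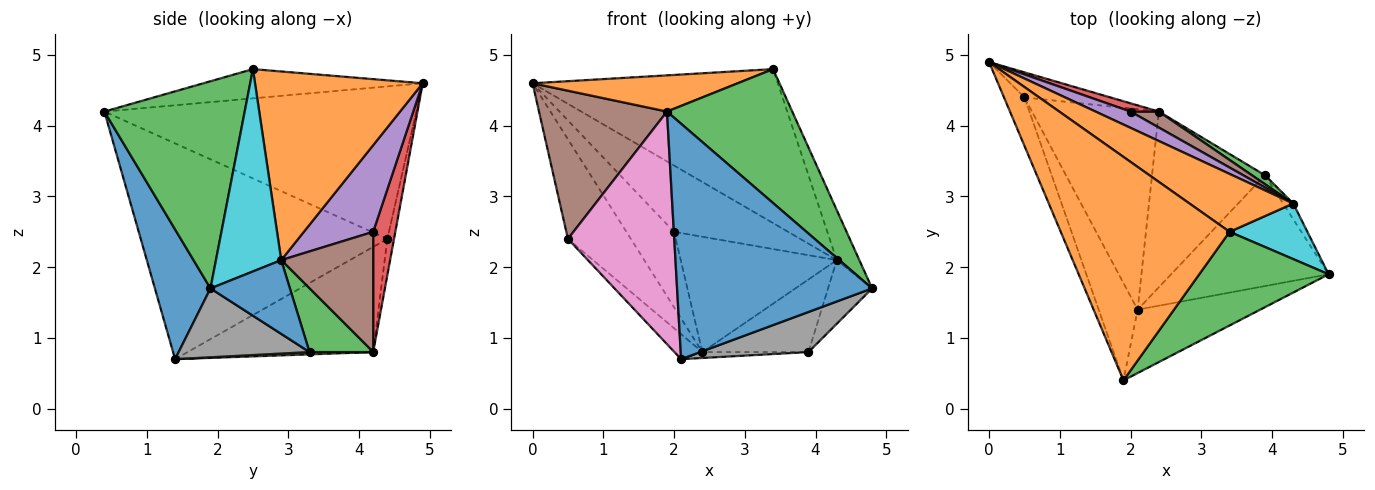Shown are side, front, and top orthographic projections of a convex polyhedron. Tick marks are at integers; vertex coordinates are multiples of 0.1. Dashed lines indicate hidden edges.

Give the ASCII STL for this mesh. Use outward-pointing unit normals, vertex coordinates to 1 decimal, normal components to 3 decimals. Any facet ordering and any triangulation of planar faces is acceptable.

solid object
 facet normal 0.265 -0.931 -0.251
  outer loop
   vertex 2.1 1.4 0.7
   vertex 4.8 1.9 1.7
   vertex 1.9 0.4 4.2
  endloop
 endfacet
 facet normal -0.169 -0.158 0.973
  outer loop
   vertex 3.4 2.5 4.8
   vertex 0.0 4.9 4.6
   vertex 1.9 0.4 4.2
  endloop
 endfacet
 facet normal 0.676 -0.604 0.422
  outer loop
   vertex 3.4 2.5 4.8
   vertex 1.9 0.4 4.2
   vertex 4.8 1.9 1.7
  endloop
 endfacet
 facet normal -0.103 0.965 -0.243
  outer loop
   vertex 0.5 4.4 2.4
   vertex 0.0 4.9 4.6
   vertex 2.4 4.2 0.8
  endloop
 endfacet
 facet normal -0.635 0.095 -0.766
  outer loop
   vertex 0.5 4.4 2.4
   vertex 2.4 4.2 0.8
   vertex 2.1 1.4 0.7
  endloop
 endfacet
 facet normal -0.918 -0.377 -0.123
  outer loop
   vertex 0.5 4.4 2.4
   vertex 1.9 0.4 4.2
   vertex 0.0 4.9 4.6
  endloop
 endfacet
 facet normal -0.906 -0.391 -0.163
  outer loop
   vertex 0.5 4.4 2.4
   vertex 2.1 1.4 0.7
   vertex 1.9 0.4 4.2
  endloop
 endfacet
 facet normal 0.380 -0.315 -0.870
  outer loop
   vertex 3.9 3.3 0.8
   vertex 4.8 1.9 1.7
   vertex 2.1 1.4 0.7
  endloop
 endfacet
 facet normal 0.020 0.034 -0.999
  outer loop
   vertex 3.9 3.3 0.8
   vertex 2.1 1.4 0.7
   vertex 2.4 4.2 0.8
  endloop
 endfacet
 facet normal 0.888 0.307 0.342
  outer loop
   vertex 4.3 2.9 2.1
   vertex 3.4 2.5 4.8
   vertex 4.8 1.9 1.7
  endloop
 endfacet
 facet normal 0.868 0.482 -0.119
  outer loop
   vertex 4.3 2.9 2.1
   vertex 4.8 1.9 1.7
   vertex 3.9 3.3 0.8
  endloop
 endfacet
 facet normal 0.539 0.788 0.296
  outer loop
   vertex 4.3 2.9 2.1
   vertex 0.0 4.9 4.6
   vertex 3.4 2.5 4.8
  endloop
 endfacet
 facet normal 0.512 0.853 0.105
  outer loop
   vertex 4.3 2.9 2.1
   vertex 3.9 3.3 0.8
   vertex 2.4 4.2 0.8
  endloop
 endfacet
 facet normal 0.419 0.902 0.099
  outer loop
   vertex 2.0 4.2 2.5
   vertex 2.4 4.2 0.8
   vertex 0.0 4.9 4.6
  endloop
 endfacet
 facet normal 0.508 0.836 0.205
  outer loop
   vertex 2.0 4.2 2.5
   vertex 0.0 4.9 4.6
   vertex 4.3 2.9 2.1
  endloop
 endfacet
 facet normal 0.504 0.855 0.119
  outer loop
   vertex 2.0 4.2 2.5
   vertex 4.3 2.9 2.1
   vertex 2.4 4.2 0.8
  endloop
 endfacet
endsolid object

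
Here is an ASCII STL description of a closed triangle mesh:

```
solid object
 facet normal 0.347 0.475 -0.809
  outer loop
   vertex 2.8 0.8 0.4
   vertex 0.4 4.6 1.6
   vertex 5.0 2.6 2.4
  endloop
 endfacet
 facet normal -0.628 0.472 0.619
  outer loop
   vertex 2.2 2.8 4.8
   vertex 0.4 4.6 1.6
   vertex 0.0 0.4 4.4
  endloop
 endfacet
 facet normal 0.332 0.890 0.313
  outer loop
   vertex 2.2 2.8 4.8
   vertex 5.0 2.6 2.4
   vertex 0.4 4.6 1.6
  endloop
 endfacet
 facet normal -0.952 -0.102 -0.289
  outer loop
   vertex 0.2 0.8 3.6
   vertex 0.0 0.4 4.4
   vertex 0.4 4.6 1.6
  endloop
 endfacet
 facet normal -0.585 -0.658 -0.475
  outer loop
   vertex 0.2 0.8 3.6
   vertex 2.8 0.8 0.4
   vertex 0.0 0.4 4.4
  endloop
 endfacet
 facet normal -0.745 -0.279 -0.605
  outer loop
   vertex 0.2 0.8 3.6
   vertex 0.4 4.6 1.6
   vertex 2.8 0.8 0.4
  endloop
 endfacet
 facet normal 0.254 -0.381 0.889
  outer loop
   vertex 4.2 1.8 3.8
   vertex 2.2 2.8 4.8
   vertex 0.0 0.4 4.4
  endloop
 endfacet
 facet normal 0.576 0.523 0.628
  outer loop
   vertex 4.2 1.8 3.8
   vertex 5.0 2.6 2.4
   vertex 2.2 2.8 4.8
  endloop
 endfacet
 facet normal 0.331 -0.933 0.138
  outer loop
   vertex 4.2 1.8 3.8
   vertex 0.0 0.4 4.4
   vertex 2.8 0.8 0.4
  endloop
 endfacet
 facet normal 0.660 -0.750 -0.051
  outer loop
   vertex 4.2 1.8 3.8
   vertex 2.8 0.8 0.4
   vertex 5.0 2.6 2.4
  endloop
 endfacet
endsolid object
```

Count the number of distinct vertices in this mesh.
7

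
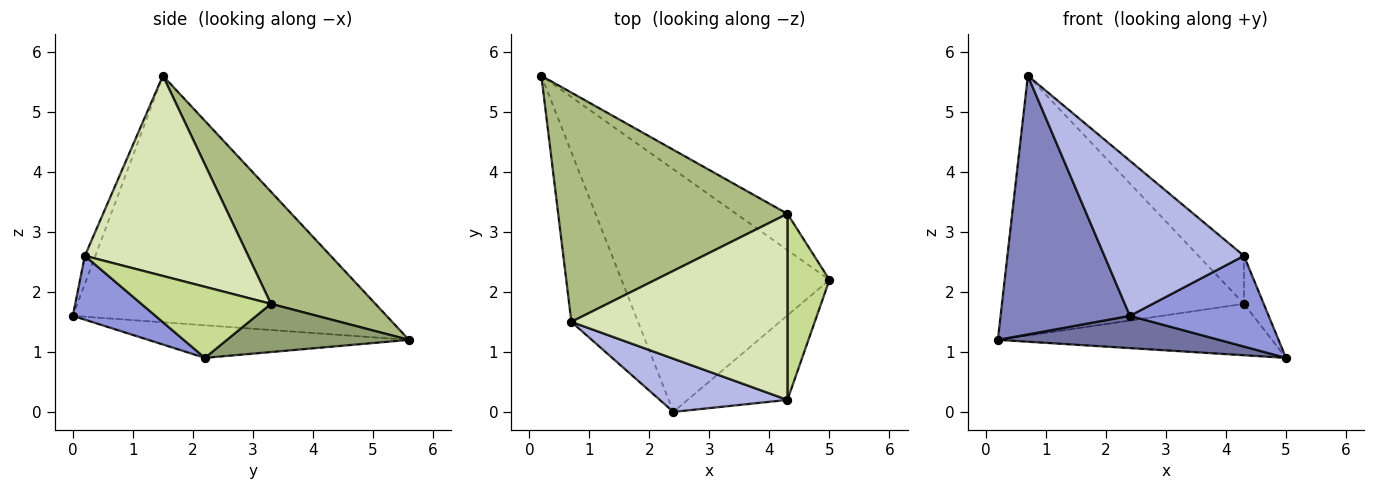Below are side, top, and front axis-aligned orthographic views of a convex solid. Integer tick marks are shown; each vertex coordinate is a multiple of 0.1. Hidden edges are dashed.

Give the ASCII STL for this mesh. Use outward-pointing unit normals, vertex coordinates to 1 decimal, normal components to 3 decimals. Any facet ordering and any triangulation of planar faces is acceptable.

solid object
 facet normal -0.153 -0.130 -0.980
  outer loop
   vertex 2.4 0.0 1.6
   vertex 0.2 5.6 1.2
   vertex 5.0 2.2 0.9
  endloop
 endfacet
 facet normal -0.897 -0.370 -0.243
  outer loop
   vertex 0.7 1.5 5.6
   vertex 0.2 5.6 1.2
   vertex 2.4 0.0 1.6
  endloop
 endfacet
 facet normal 0.399 -0.671 -0.625
  outer loop
   vertex 4.3 0.2 2.6
   vertex 2.4 0.0 1.6
   vertex 5.0 2.2 0.9
  endloop
 endfacet
 facet normal -0.071 -0.944 0.324
  outer loop
   vertex 4.3 0.2 2.6
   vertex 0.7 1.5 5.6
   vertex 2.4 0.0 1.6
  endloop
 endfacet
 facet normal 0.477 0.718 -0.507
  outer loop
   vertex 4.3 3.3 1.8
   vertex 5.0 2.2 0.9
   vertex 0.2 5.6 1.2
  endloop
 endfacet
 facet normal 0.308 0.713 0.630
  outer loop
   vertex 4.3 3.3 1.8
   vertex 0.2 5.6 1.2
   vertex 0.7 1.5 5.6
  endloop
 endfacet
 facet normal 0.853 0.130 0.505
  outer loop
   vertex 4.3 3.3 1.8
   vertex 4.3 0.2 2.6
   vertex 5.0 2.2 0.9
  endloop
 endfacet
 facet normal 0.668 0.186 0.721
  outer loop
   vertex 4.3 3.3 1.8
   vertex 0.7 1.5 5.6
   vertex 4.3 0.2 2.6
  endloop
 endfacet
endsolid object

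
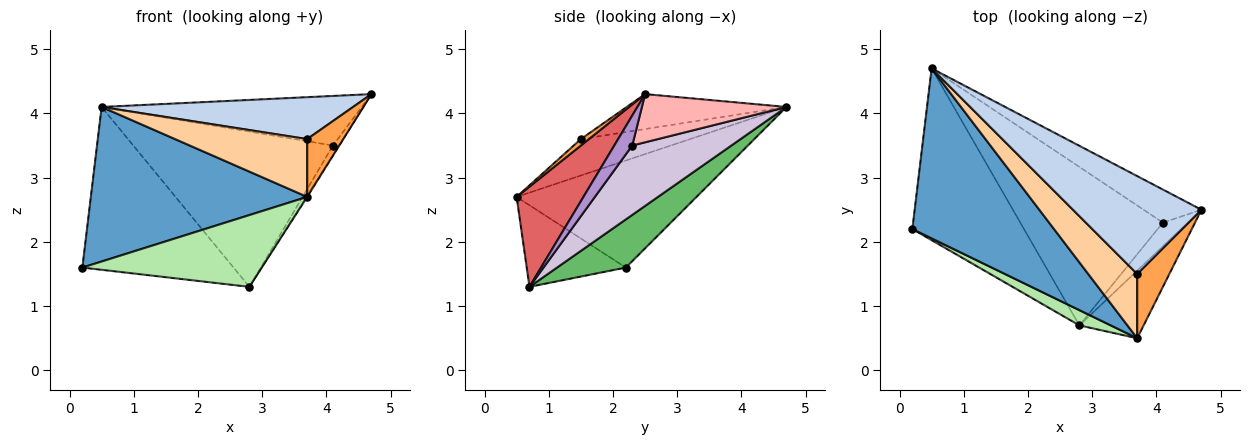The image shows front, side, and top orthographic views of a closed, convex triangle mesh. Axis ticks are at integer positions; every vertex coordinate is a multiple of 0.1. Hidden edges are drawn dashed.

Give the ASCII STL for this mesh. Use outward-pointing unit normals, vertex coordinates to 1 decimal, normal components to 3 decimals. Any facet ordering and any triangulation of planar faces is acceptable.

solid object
 facet normal -0.488 -0.587 0.646
  outer loop
   vertex 3.7 0.5 2.7
   vertex 0.5 4.7 4.1
   vertex 0.2 2.2 1.6
  endloop
 endfacet
 facet normal -0.242 -0.382 0.892
  outer loop
   vertex 3.7 1.5 3.6
   vertex 4.7 2.5 4.3
   vertex 0.5 4.7 4.1
  endloop
 endfacet
 facet normal 0.147 -0.662 0.735
  outer loop
   vertex 3.7 1.5 3.6
   vertex 3.7 0.5 2.7
   vertex 4.7 2.5 4.3
  endloop
 endfacet
 facet normal -0.484 -0.585 0.651
  outer loop
   vertex 3.7 1.5 3.6
   vertex 0.5 4.7 4.1
   vertex 3.7 0.5 2.7
  endloop
 endfacet
 facet normal 0.299 0.657 -0.692
  outer loop
   vertex 2.8 0.7 1.3
   vertex 0.2 2.2 1.6
   vertex 0.5 4.7 4.1
  endloop
 endfacet
 facet normal -0.475 -0.861 0.183
  outer loop
   vertex 2.8 0.7 1.3
   vertex 3.7 0.5 2.7
   vertex 0.2 2.2 1.6
  endloop
 endfacet
 facet normal 0.842 0.011 -0.540
  outer loop
   vertex 2.8 0.7 1.3
   vertex 4.7 2.5 4.3
   vertex 3.7 0.5 2.7
  endloop
 endfacet
 facet normal 0.420 0.755 -0.504
  outer loop
   vertex 4.1 2.3 3.5
   vertex 0.5 4.7 4.1
   vertex 4.7 2.5 4.3
  endloop
 endfacet
 facet normal 0.744 0.248 -0.620
  outer loop
   vertex 4.1 2.3 3.5
   vertex 4.7 2.5 4.3
   vertex 2.8 0.7 1.3
  endloop
 endfacet
 facet normal 0.328 0.661 -0.675
  outer loop
   vertex 4.1 2.3 3.5
   vertex 2.8 0.7 1.3
   vertex 0.5 4.7 4.1
  endloop
 endfacet
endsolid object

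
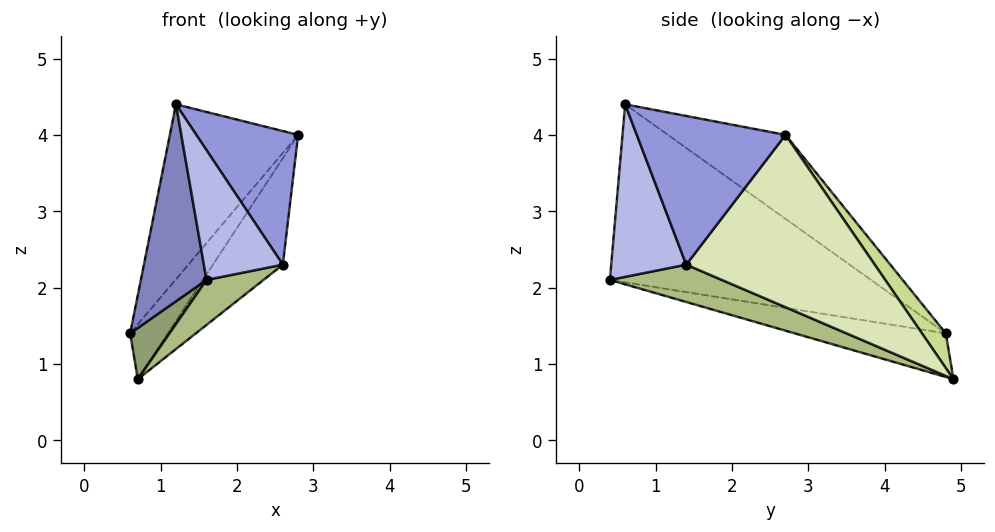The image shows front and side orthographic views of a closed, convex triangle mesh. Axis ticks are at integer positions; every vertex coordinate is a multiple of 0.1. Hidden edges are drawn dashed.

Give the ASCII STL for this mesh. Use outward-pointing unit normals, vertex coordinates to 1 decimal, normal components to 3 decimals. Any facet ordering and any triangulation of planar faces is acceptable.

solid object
 facet normal -0.440 0.480 0.759
  outer loop
   vertex 1.2 0.6 4.4
   vertex 2.8 2.7 4.0
   vertex 0.6 4.8 1.4
  endloop
 endfacet
 facet normal -0.959 -0.241 -0.146
  outer loop
   vertex 1.6 0.4 2.1
   vertex 1.2 0.6 4.4
   vertex 0.6 4.8 1.4
  endloop
 endfacet
 facet normal 0.782 -0.536 0.318
  outer loop
   vertex 2.6 1.4 2.3
   vertex 2.8 2.7 4.0
   vertex 1.2 0.6 4.4
  endloop
 endfacet
 facet normal 0.677 -0.713 0.180
  outer loop
   vertex 2.6 1.4 2.3
   vertex 1.2 0.6 4.4
   vertex 1.6 0.4 2.1
  endloop
 endfacet
 facet normal -0.948 -0.247 -0.199
  outer loop
   vertex 0.7 4.9 0.8
   vertex 1.6 0.4 2.1
   vertex 0.6 4.8 1.4
  endloop
 endfacet
 facet normal 0.371 -0.189 -0.909
  outer loop
   vertex 0.7 4.9 0.8
   vertex 2.6 1.4 2.3
   vertex 1.6 0.4 2.1
  endloop
 endfacet
 facet normal 0.521 0.823 0.224
  outer loop
   vertex 0.7 4.9 0.8
   vertex 0.6 4.8 1.4
   vertex 2.8 2.7 4.0
  endloop
 endfacet
 facet normal 0.878 0.325 -0.352
  outer loop
   vertex 0.7 4.9 0.8
   vertex 2.8 2.7 4.0
   vertex 2.6 1.4 2.3
  endloop
 endfacet
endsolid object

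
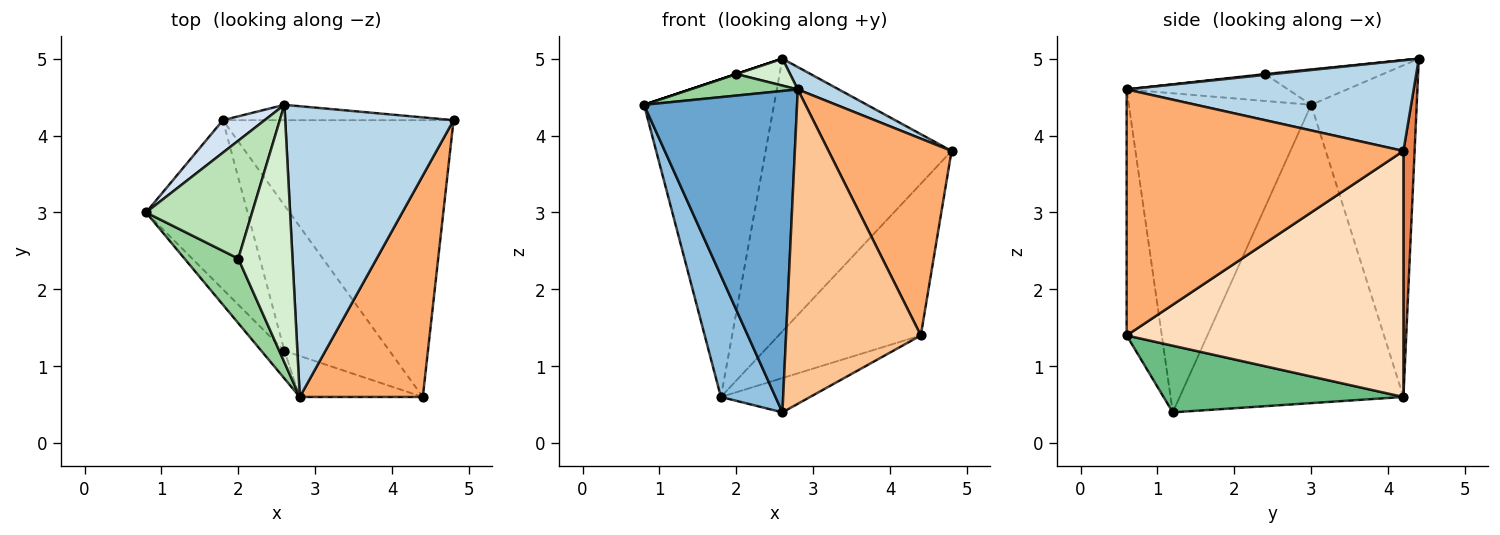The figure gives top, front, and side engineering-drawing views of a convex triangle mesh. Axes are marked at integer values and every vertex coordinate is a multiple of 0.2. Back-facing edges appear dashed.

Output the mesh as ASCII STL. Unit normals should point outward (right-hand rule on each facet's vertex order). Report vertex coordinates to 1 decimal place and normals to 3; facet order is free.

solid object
 facet normal -0.765 -0.642 -0.055
  outer loop
   vertex 2.6 1.2 0.4
   vertex 2.8 0.6 4.6
   vertex 0.8 3.0 4.4
  endloop
 endfacet
 facet normal -0.922 -0.225 -0.314
  outer loop
   vertex 1.8 4.2 0.6
   vertex 2.6 1.2 0.4
   vertex 0.8 3.0 4.4
  endloop
 endfacet
 facet normal 0.473 -0.068 0.878
  outer loop
   vertex 2.6 4.4 5.0
   vertex 2.8 0.6 4.6
   vertex 4.8 4.2 3.8
  endloop
 endfacet
 facet normal -0.628 0.774 0.079
  outer loop
   vertex 2.6 4.4 5.0
   vertex 1.8 4.2 0.6
   vertex 0.8 3.0 4.4
  endloop
 endfacet
 facet normal 0.060 0.997 -0.056
  outer loop
   vertex 2.6 4.4 5.0
   vertex 4.8 4.2 3.8
   vertex 1.8 4.2 0.6
  endloop
 endfacet
 facet normal 0.831 -0.369 0.416
  outer loop
   vertex 4.4 0.6 1.4
   vertex 4.8 4.2 3.8
   vertex 2.8 0.6 4.6
  endloop
 endfacet
 facet normal -0.250 -0.960 -0.125
  outer loop
   vertex 4.4 0.6 1.4
   vertex 2.8 0.6 4.6
   vertex 2.6 1.2 0.4
  endloop
 endfacet
 facet normal 0.683 0.351 -0.640
  outer loop
   vertex 4.4 0.6 1.4
   vertex 1.8 4.2 0.6
   vertex 4.8 4.2 3.8
  endloop
 endfacet
 facet normal 0.525 0.195 -0.828
  outer loop
   vertex 4.4 0.6 1.4
   vertex 2.6 1.2 0.4
   vertex 1.8 4.2 0.6
  endloop
 endfacet
 facet normal -0.429 -0.286 0.857
  outer loop
   vertex 2.0 2.4 4.8
   vertex 0.8 3.0 4.4
   vertex 2.8 0.6 4.6
  endloop
 endfacet
 facet normal -0.316 0.000 0.949
  outer loop
   vertex 2.0 2.4 4.8
   vertex 2.6 4.4 5.0
   vertex 0.8 3.0 4.4
  endloop
 endfacet
 facet normal 0.015 -0.104 0.994
  outer loop
   vertex 2.0 2.4 4.8
   vertex 2.8 0.6 4.6
   vertex 2.6 4.4 5.0
  endloop
 endfacet
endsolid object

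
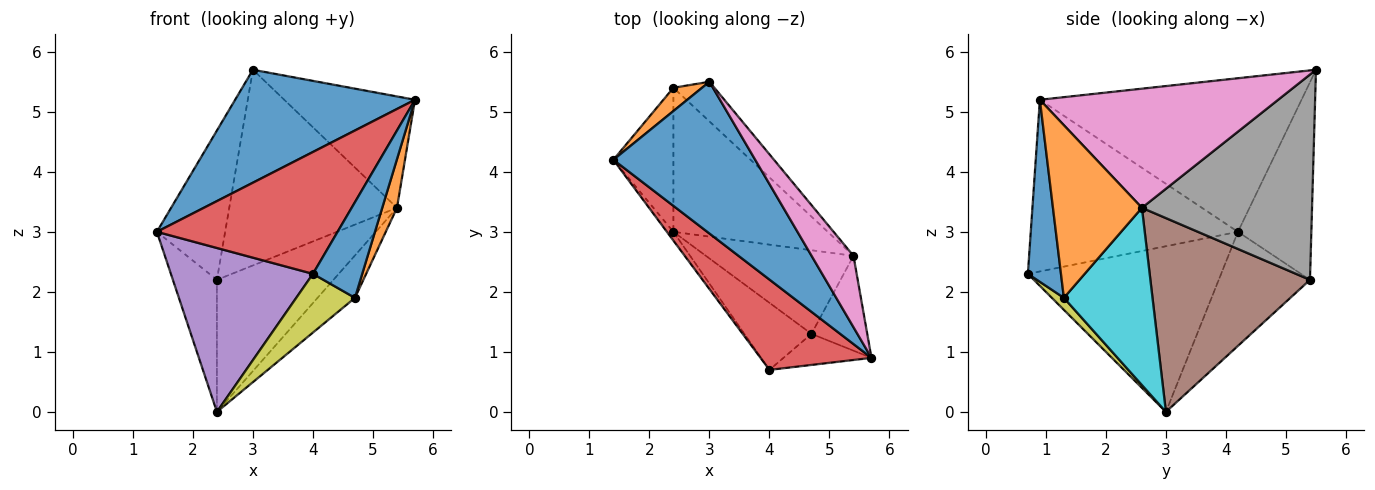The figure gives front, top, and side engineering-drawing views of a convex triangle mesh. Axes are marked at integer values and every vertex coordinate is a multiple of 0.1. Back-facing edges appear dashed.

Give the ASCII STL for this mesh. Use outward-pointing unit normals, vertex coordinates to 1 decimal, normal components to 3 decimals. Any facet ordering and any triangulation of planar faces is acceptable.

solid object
 facet normal -0.656 -0.451 0.606
  outer loop
   vertex 3.0 5.5 5.7
   vertex 1.4 4.2 3.0
   vertex 5.7 0.9 5.2
  endloop
 endfacet
 facet normal -0.728 0.677 0.105
  outer loop
   vertex 2.4 5.4 2.2
   vertex 1.4 4.2 3.0
   vertex 3.0 5.5 5.7
  endloop
 endfacet
 facet normal -0.814 0.393 -0.428
  outer loop
   vertex 2.4 5.4 2.2
   vertex 2.4 3.0 0.0
   vertex 1.4 4.2 3.0
  endloop
 endfacet
 facet normal -0.678 -0.591 0.438
  outer loop
   vertex 4.0 0.7 2.3
   vertex 5.7 0.9 5.2
   vertex 1.4 4.2 3.0
  endloop
 endfacet
 facet normal -0.805 -0.592 -0.032
  outer loop
   vertex 4.0 0.7 2.3
   vertex 1.4 4.2 3.0
   vertex 2.4 3.0 0.0
  endloop
 endfacet
 facet normal 0.679 0.496 -0.541
  outer loop
   vertex 5.4 2.6 3.4
   vertex 2.4 3.0 0.0
   vertex 2.4 5.4 2.2
  endloop
 endfacet
 facet normal 0.838 0.460 0.295
  outer loop
   vertex 5.4 2.6 3.4
   vertex 3.0 5.5 5.7
   vertex 5.7 0.9 5.2
  endloop
 endfacet
 facet normal 0.705 0.695 -0.141
  outer loop
   vertex 5.4 2.6 3.4
   vertex 2.4 5.4 2.2
   vertex 3.0 5.5 5.7
  endloop
 endfacet
 facet normal 0.133 -0.653 -0.746
  outer loop
   vertex 4.7 1.3 1.9
   vertex 4.0 0.7 2.3
   vertex 2.4 3.0 0.0
  endloop
 endfacet
 facet normal 0.731 0.309 -0.609
  outer loop
   vertex 4.7 1.3 1.9
   vertex 2.4 3.0 0.0
   vertex 5.4 2.6 3.4
  endloop
 endfacet
 facet normal 0.538 -0.802 -0.260
  outer loop
   vertex 4.7 1.3 1.9
   vertex 5.7 0.9 5.2
   vertex 4.0 0.7 2.3
  endloop
 endfacet
 facet normal 0.940 -0.156 -0.304
  outer loop
   vertex 4.7 1.3 1.9
   vertex 5.4 2.6 3.4
   vertex 5.7 0.9 5.2
  endloop
 endfacet
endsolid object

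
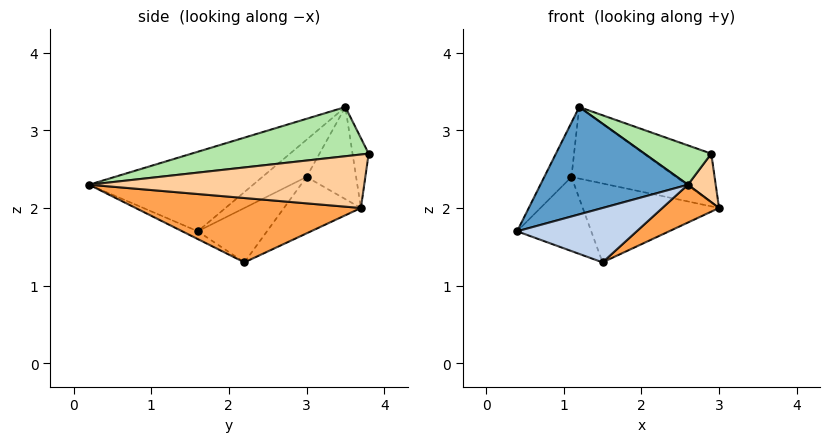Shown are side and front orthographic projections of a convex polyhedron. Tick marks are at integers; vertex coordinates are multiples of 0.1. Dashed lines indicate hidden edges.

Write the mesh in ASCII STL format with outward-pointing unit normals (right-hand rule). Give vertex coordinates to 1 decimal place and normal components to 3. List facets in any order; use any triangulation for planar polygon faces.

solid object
 facet normal -0.484 -0.435 0.759
  outer loop
   vertex 1.2 3.5 3.3
   vertex 0.4 1.6 1.7
   vertex 2.6 0.2 2.3
  endloop
 endfacet
 facet normal -0.061 -0.473 -0.879
  outer loop
   vertex 1.5 2.2 1.3
   vertex 2.6 0.2 2.3
   vertex 0.4 1.6 1.7
  endloop
 endfacet
 facet normal 0.525 -0.132 -0.841
  outer loop
   vertex 1.5 2.2 1.3
   vertex 3.0 3.7 2.0
   vertex 2.6 0.2 2.3
  endloop
 endfacet
 facet normal 0.983 -0.099 0.155
  outer loop
   vertex 2.9 3.8 2.7
   vertex 2.6 0.2 2.3
   vertex 3.0 3.7 2.0
  endloop
 endfacet
 facet normal -0.229 0.959 -0.170
  outer loop
   vertex 2.9 3.8 2.7
   vertex 3.0 3.7 2.0
   vertex 1.2 3.5 3.3
  endloop
 endfacet
 facet normal 0.351 -0.132 0.927
  outer loop
   vertex 2.9 3.8 2.7
   vertex 1.2 3.5 3.3
   vertex 2.6 0.2 2.3
  endloop
 endfacet
 facet normal -0.390 0.823 -0.414
  outer loop
   vertex 1.1 3.0 2.4
   vertex 1.2 3.5 3.3
   vertex 3.0 3.7 2.0
  endloop
 endfacet
 facet normal -0.382 0.676 -0.630
  outer loop
   vertex 1.1 3.0 2.4
   vertex 3.0 3.7 2.0
   vertex 1.5 2.2 1.3
  endloop
 endfacet
 facet normal -0.836 0.514 -0.193
  outer loop
   vertex 1.1 3.0 2.4
   vertex 0.4 1.6 1.7
   vertex 1.2 3.5 3.3
  endloop
 endfacet
 facet normal -0.538 0.576 -0.615
  outer loop
   vertex 1.1 3.0 2.4
   vertex 1.5 2.2 1.3
   vertex 0.4 1.6 1.7
  endloop
 endfacet
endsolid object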